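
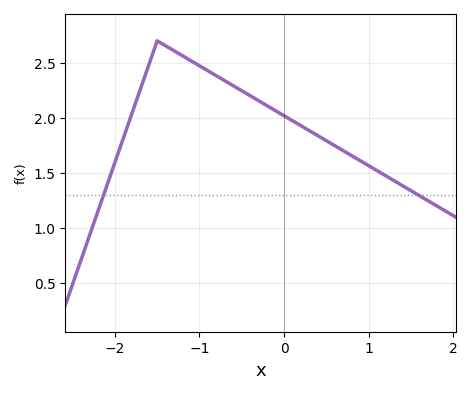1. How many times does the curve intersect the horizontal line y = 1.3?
2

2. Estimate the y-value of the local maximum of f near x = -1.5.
2.7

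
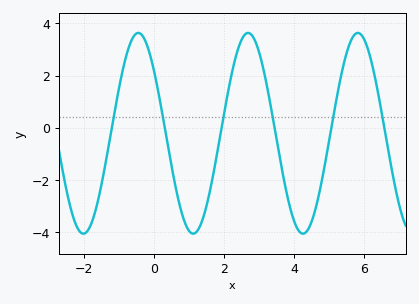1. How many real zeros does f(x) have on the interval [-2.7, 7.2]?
6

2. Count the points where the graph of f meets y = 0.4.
6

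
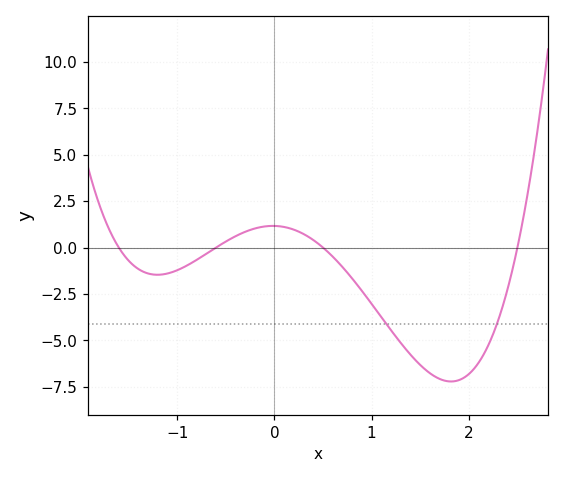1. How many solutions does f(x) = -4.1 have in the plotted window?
2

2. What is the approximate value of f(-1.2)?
-1.5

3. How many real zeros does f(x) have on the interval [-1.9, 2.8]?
4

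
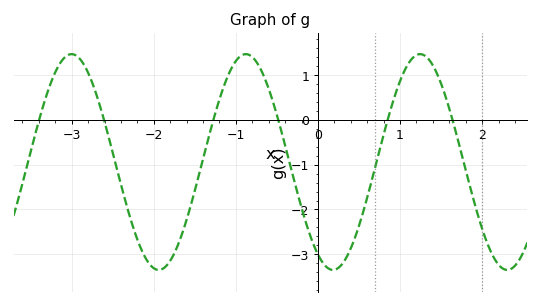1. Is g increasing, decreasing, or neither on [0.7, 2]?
neither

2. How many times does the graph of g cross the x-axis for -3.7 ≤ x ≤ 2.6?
6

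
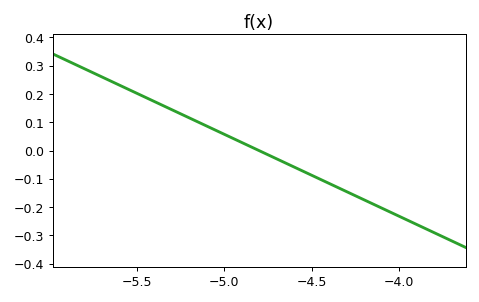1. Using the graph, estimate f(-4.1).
-0.2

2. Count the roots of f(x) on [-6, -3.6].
1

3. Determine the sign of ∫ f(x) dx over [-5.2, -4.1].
negative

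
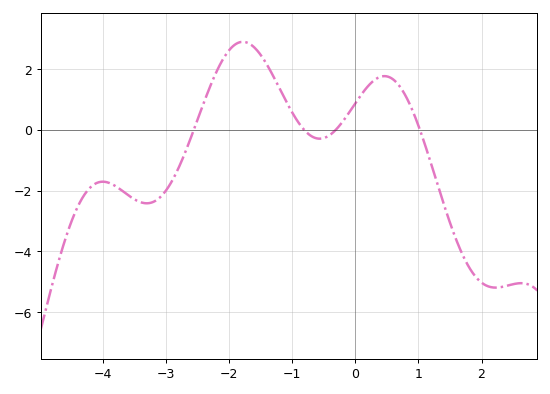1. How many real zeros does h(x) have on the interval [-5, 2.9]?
4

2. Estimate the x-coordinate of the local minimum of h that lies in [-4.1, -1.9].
-3.31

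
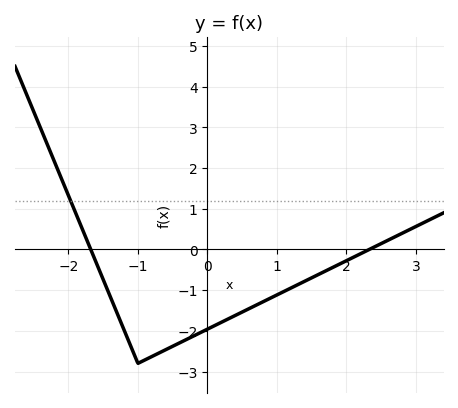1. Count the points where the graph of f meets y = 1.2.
1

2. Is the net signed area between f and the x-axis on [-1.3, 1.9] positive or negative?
negative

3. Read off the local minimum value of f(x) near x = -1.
-2.8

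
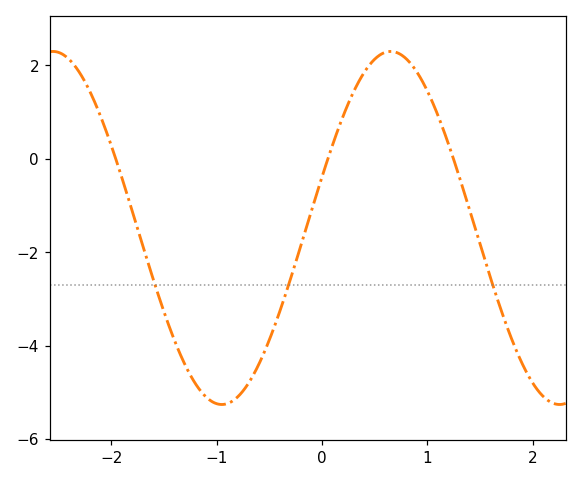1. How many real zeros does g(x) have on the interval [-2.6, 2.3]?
3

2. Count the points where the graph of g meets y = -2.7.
3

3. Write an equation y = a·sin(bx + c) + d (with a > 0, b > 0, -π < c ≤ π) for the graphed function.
y = 3.78sin(2x + 0.29) - 1.48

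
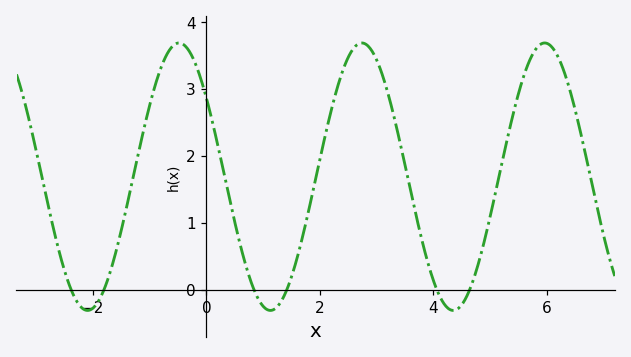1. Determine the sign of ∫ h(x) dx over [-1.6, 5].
positive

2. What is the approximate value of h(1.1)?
-0.307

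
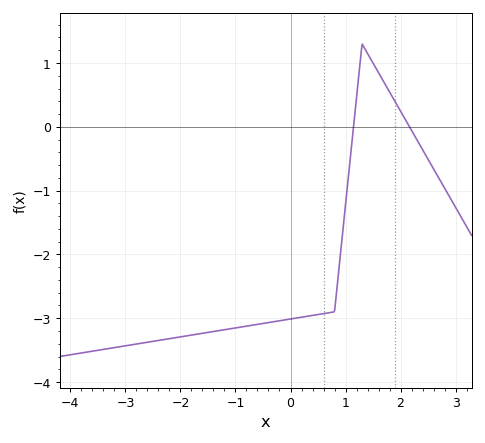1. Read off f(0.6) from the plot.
-2.93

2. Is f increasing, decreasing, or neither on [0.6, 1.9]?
neither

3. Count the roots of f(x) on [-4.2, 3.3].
2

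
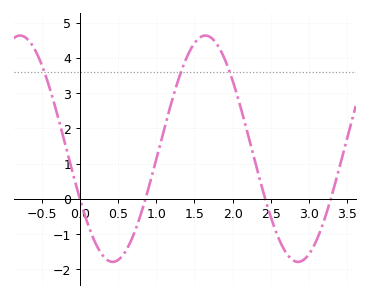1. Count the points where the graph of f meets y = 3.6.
3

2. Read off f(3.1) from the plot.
-1.17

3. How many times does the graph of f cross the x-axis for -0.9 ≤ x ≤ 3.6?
4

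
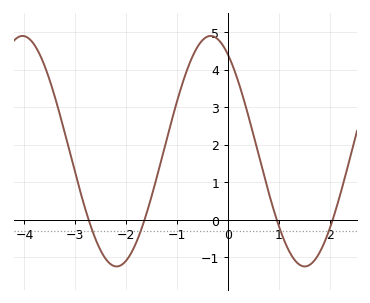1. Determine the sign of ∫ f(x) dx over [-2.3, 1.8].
positive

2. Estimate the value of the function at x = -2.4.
-1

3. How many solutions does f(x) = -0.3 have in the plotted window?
4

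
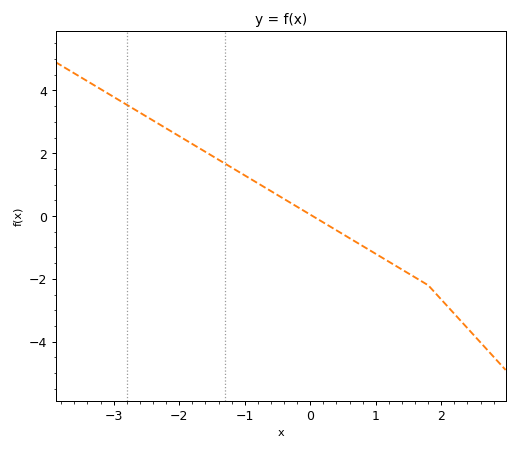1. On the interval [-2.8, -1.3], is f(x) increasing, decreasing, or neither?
decreasing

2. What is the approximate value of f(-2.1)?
2.6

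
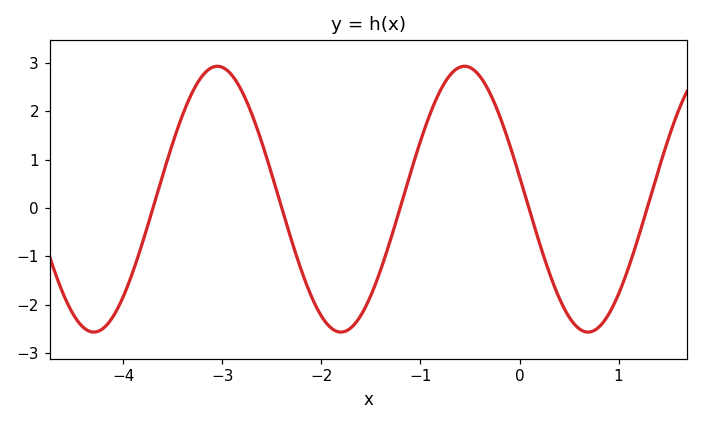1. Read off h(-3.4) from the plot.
1.9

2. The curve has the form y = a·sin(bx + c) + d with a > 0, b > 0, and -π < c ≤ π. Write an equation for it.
y = 2.75sin(2.5x + 3) + 0.18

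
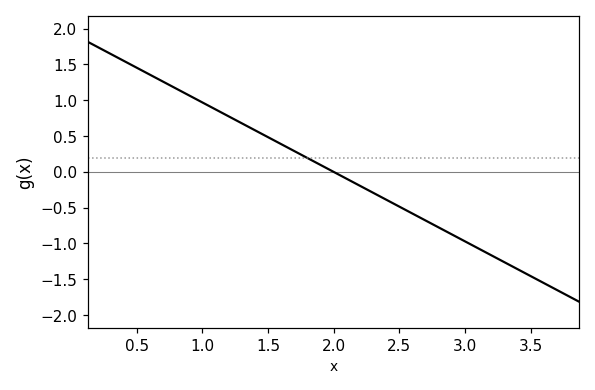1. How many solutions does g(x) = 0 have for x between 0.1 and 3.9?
1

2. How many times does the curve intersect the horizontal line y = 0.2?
1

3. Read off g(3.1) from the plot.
-1.07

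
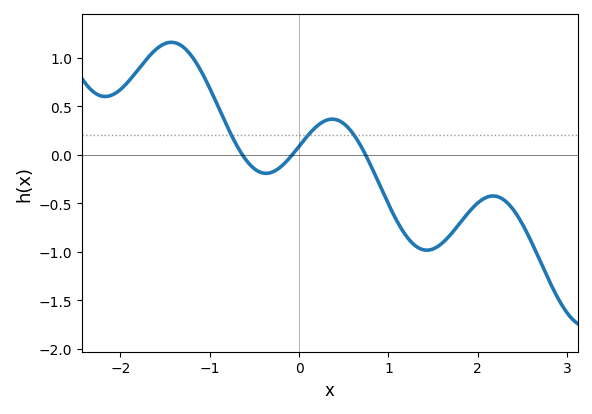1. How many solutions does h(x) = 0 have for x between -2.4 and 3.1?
3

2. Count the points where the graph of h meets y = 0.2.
3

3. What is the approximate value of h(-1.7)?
1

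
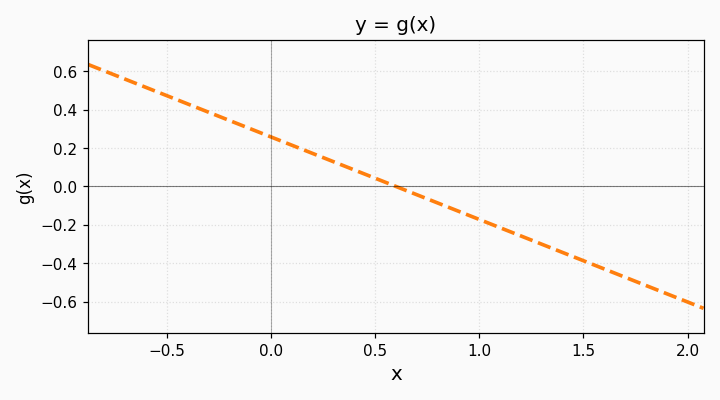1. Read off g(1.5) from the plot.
-0.387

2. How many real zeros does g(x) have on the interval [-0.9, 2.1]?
1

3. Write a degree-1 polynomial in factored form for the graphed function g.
y = -0.43(x - 0.6)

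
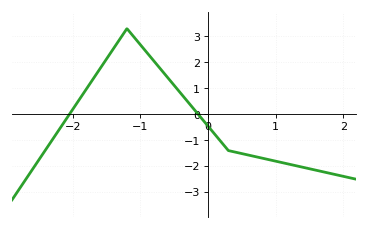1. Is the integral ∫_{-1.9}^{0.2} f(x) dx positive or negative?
positive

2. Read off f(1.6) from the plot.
-2.2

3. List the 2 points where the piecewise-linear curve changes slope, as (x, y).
(-1.2, 3.3); (0.3, -1.4)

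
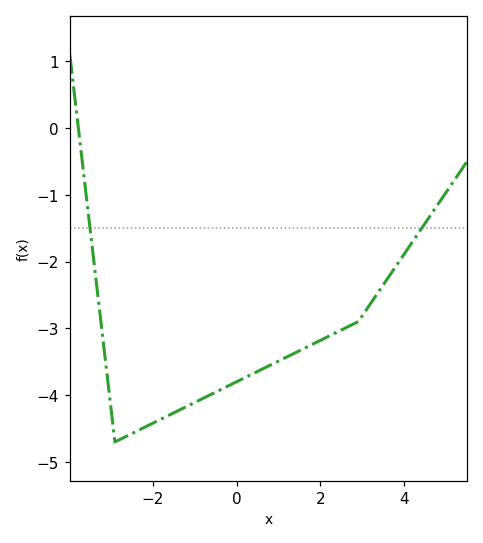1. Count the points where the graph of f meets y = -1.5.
2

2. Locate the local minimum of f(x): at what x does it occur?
-2.9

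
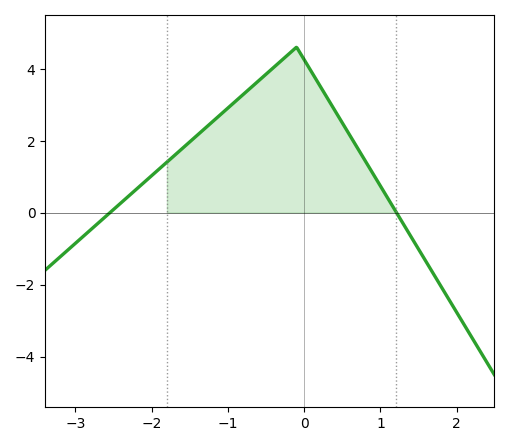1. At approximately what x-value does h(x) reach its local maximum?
-0.1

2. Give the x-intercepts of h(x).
-2.5, 1.2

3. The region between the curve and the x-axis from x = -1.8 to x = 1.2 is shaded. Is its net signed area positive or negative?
positive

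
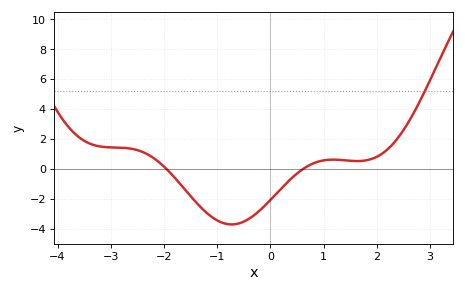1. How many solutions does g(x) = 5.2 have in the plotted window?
1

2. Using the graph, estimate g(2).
0.807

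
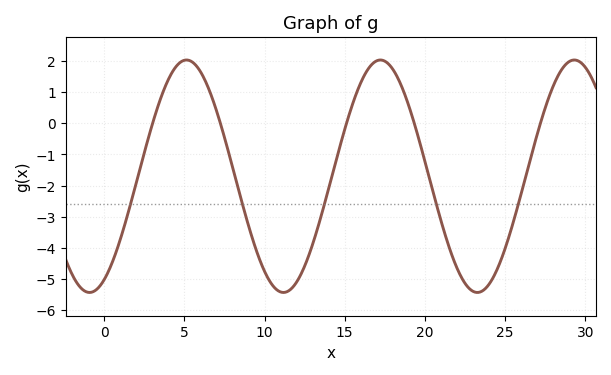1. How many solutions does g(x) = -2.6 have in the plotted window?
5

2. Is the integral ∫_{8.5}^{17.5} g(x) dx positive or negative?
negative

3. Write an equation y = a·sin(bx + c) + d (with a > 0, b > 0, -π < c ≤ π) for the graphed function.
y = 3.73sin(0.52x - 1.1) - 1.7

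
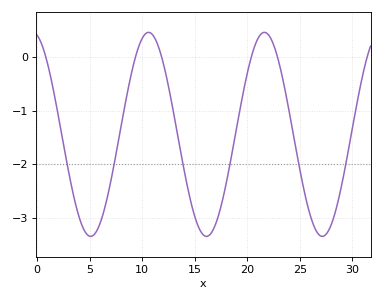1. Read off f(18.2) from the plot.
-2.15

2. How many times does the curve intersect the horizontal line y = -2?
6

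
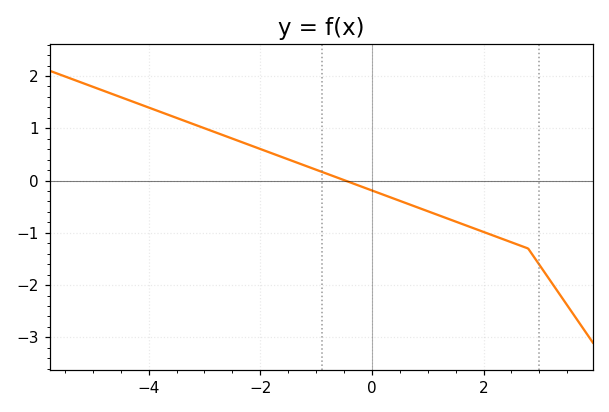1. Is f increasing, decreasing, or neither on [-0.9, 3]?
decreasing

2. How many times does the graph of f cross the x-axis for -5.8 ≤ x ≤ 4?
1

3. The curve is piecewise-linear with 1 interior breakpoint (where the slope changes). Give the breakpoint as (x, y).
(2.8, -1.3)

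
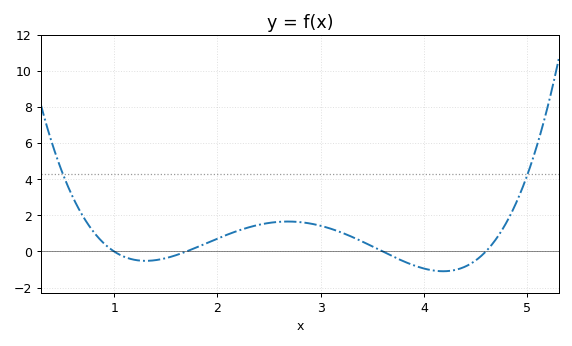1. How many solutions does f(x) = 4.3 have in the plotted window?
2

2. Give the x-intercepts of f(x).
1, 1.7, 3.6, 4.6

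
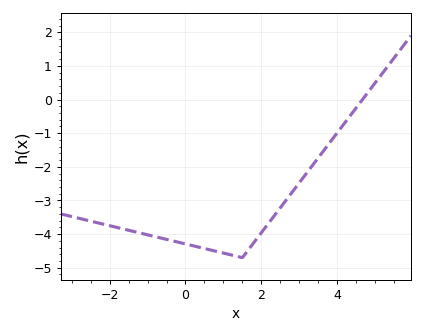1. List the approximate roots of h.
4.6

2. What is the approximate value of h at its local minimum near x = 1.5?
-4.7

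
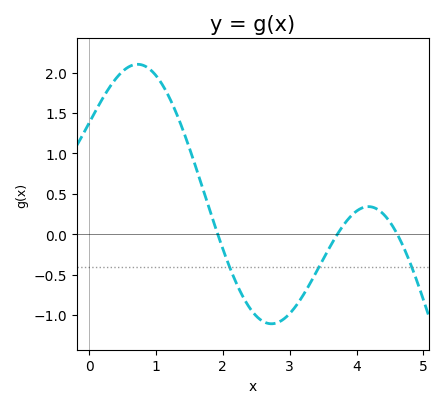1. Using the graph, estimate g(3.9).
0.21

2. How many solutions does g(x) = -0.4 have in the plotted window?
3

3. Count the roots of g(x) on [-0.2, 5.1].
3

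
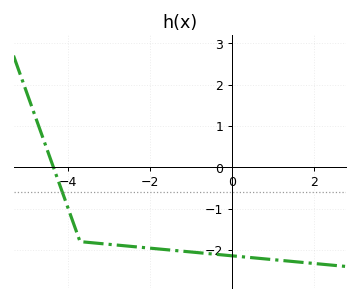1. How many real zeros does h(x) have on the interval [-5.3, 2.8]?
1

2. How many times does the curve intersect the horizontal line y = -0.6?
1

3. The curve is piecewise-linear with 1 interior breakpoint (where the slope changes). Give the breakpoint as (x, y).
(-3.7, -1.8)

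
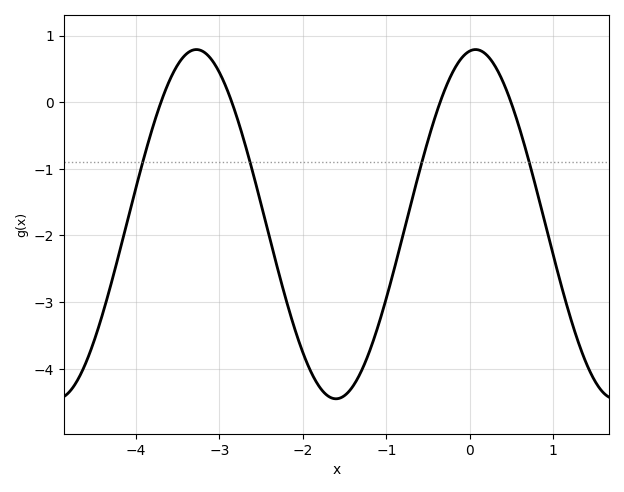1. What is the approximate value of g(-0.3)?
0.2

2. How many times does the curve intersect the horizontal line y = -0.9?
4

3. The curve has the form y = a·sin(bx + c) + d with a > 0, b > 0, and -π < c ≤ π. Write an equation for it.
y = 2.62sin(1.9x + 1.4) - 1.83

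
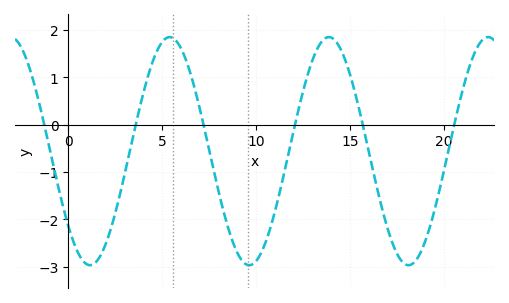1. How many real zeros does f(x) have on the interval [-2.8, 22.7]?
6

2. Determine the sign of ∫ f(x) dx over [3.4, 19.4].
negative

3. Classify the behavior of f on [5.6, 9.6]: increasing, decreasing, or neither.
decreasing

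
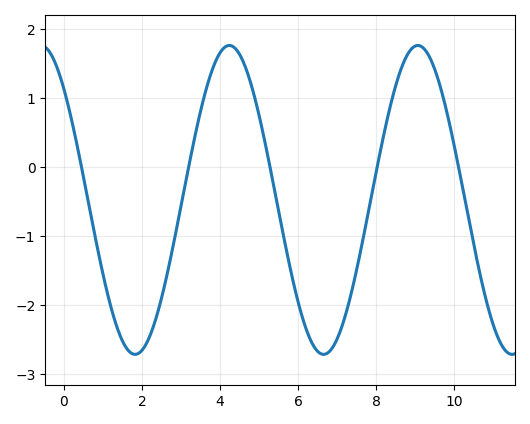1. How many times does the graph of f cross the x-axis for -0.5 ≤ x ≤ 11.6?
5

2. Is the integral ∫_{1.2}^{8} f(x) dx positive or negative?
negative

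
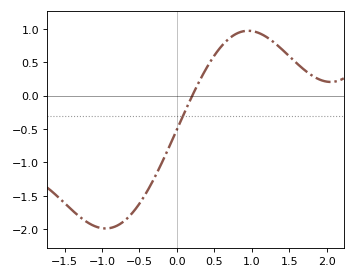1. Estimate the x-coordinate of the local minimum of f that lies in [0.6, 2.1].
2.05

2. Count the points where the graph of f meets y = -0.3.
1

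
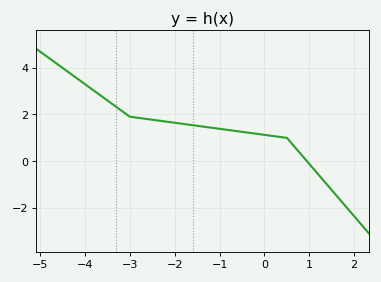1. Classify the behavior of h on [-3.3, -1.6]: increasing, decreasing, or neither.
decreasing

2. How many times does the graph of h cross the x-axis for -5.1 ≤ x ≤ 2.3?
1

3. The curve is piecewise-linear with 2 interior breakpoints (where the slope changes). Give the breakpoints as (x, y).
(-3, 1.9); (0.5, 1)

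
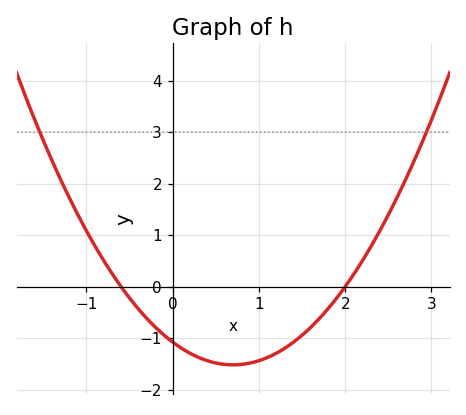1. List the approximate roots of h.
-0.6, 2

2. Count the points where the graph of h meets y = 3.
2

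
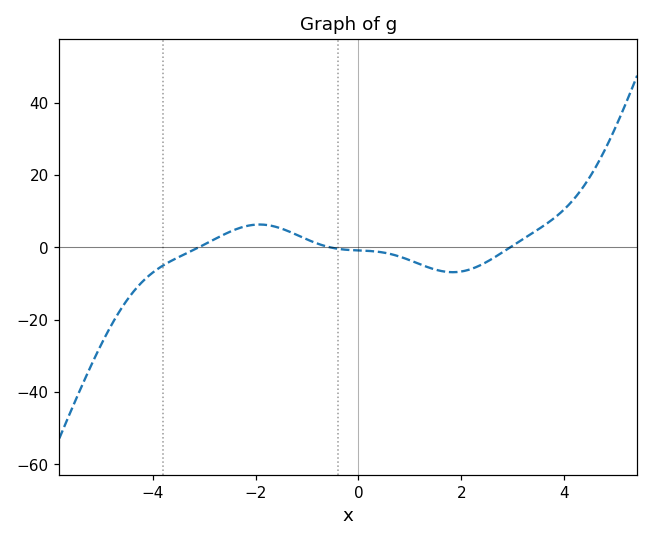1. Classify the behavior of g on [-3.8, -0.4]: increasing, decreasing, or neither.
neither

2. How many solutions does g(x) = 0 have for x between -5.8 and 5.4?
3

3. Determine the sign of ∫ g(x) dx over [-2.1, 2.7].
negative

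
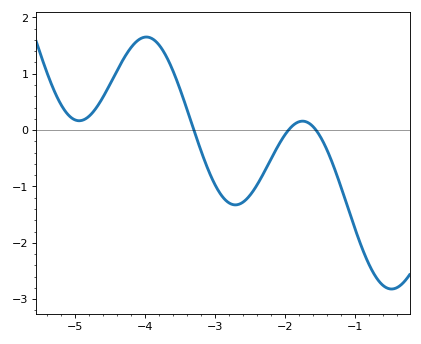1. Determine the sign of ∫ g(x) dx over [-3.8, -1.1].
negative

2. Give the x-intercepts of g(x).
-3.3, -1.95, -1.56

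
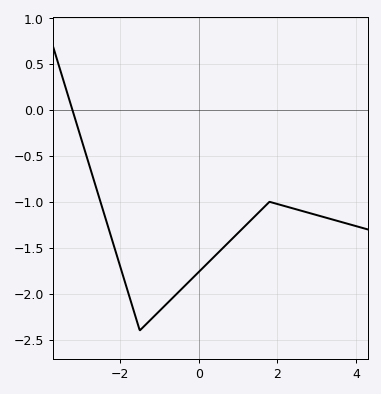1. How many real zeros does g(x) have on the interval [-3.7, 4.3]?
1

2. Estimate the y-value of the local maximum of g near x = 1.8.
-1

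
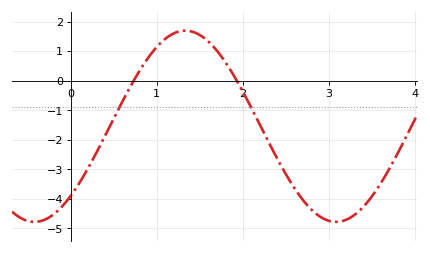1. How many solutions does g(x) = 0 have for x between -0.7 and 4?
2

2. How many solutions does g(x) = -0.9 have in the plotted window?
2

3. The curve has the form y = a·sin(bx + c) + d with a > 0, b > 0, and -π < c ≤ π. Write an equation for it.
y = 3.24sin(1.79x - 0.812) - 1.55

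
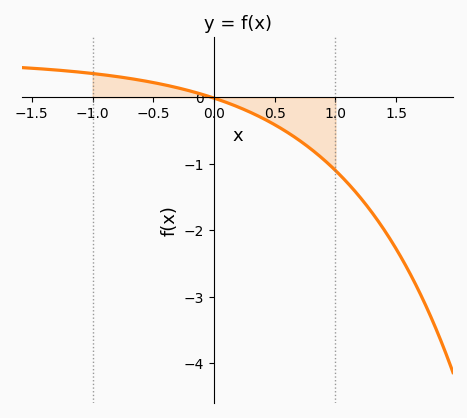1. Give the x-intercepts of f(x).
-0.017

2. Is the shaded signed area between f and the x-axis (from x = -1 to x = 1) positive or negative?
negative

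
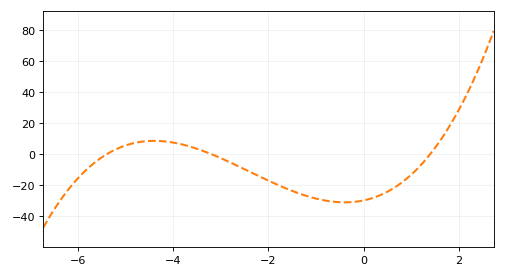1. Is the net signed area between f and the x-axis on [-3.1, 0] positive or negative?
negative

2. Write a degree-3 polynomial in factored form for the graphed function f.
y = 1.23(x + 5.4)(x + 3.2)(x - 1.4)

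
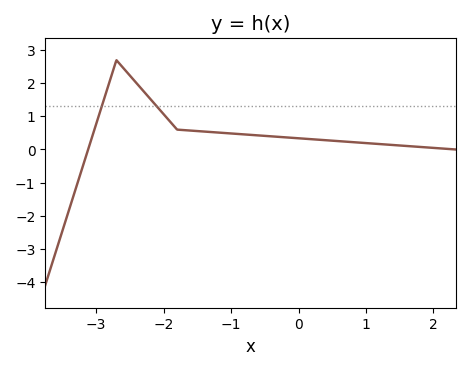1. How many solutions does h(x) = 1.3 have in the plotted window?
2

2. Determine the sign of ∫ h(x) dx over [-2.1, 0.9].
positive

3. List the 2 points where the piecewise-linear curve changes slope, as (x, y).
(-2.7, 2.7); (-1.8, 0.6)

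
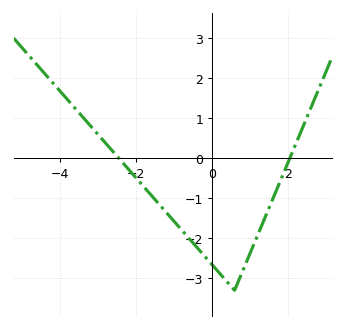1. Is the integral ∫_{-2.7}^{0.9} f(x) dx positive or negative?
negative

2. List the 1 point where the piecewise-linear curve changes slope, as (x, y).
(0.6, -3.3)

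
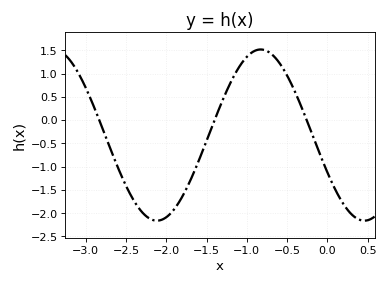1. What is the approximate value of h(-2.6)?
-1.02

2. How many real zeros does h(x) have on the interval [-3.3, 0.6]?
3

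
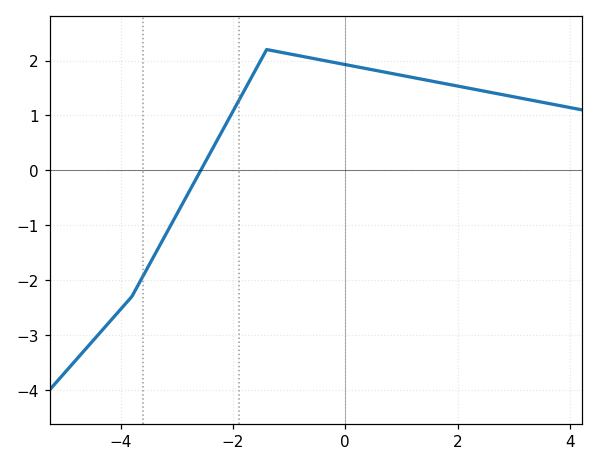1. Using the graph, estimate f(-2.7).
-0.2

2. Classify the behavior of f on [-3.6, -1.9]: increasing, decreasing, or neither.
increasing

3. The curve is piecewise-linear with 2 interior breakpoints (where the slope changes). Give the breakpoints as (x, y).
(-3.8, -2.3); (-1.4, 2.2)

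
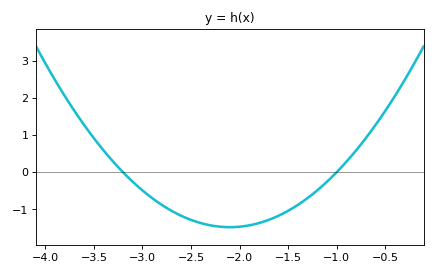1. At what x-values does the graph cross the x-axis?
-3.2, -1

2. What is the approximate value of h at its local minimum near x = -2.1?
-1.48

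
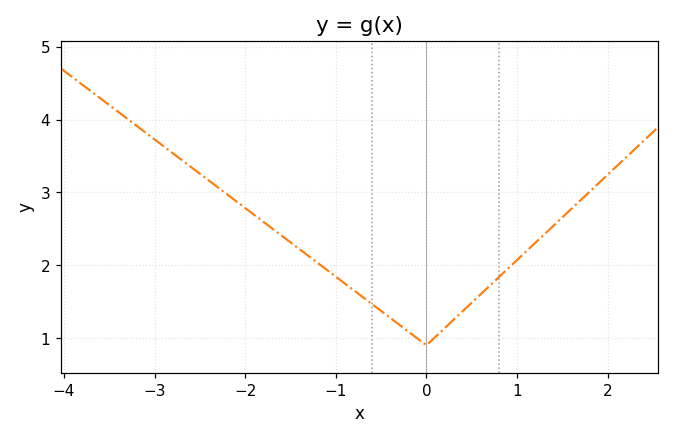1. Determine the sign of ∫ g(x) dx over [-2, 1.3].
positive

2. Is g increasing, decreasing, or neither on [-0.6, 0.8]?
neither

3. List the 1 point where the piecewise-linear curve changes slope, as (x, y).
(0, 0.9)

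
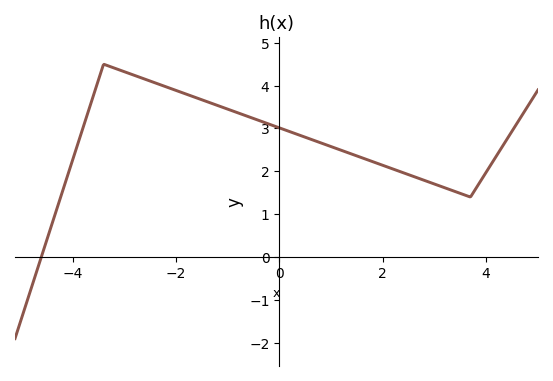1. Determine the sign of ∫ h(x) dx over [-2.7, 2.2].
positive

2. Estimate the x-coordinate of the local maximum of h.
-3.4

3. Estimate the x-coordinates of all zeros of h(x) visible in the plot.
-4.6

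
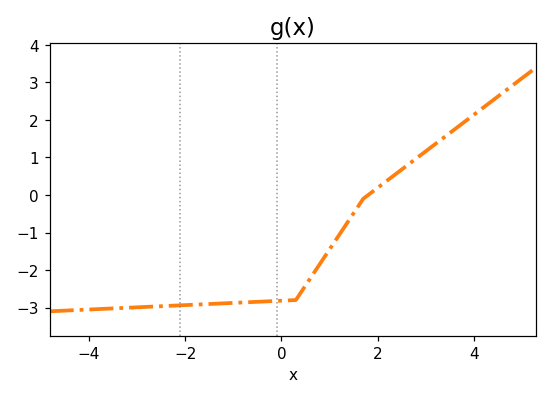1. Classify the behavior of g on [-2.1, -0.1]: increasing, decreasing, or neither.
increasing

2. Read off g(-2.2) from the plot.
-2.9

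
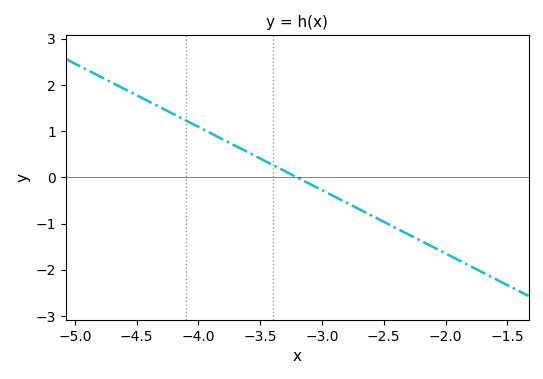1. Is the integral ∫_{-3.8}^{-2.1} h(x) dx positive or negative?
negative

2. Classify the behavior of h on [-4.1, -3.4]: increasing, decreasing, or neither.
decreasing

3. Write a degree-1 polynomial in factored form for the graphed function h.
y = -1.37(x + 3.2)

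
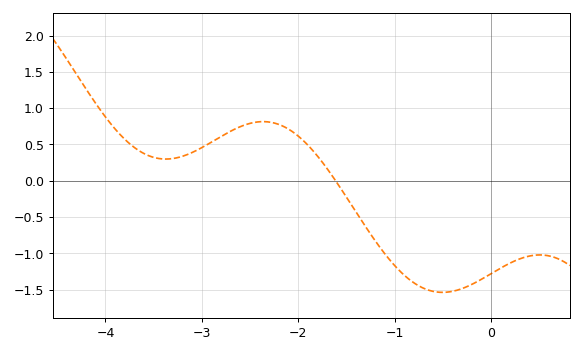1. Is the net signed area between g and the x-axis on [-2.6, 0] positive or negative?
negative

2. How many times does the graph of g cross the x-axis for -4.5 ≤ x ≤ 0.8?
1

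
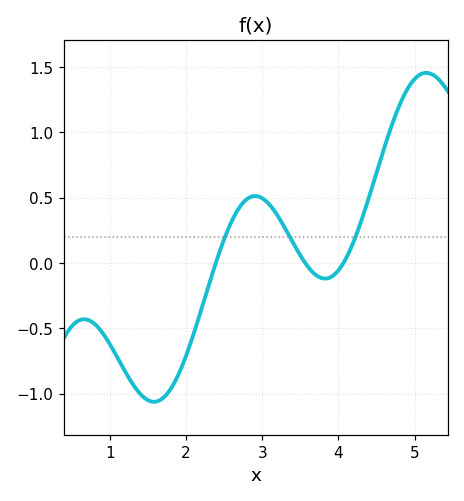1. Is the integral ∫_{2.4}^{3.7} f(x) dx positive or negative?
positive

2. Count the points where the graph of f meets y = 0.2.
3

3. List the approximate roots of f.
2.39, 3.56, 4.07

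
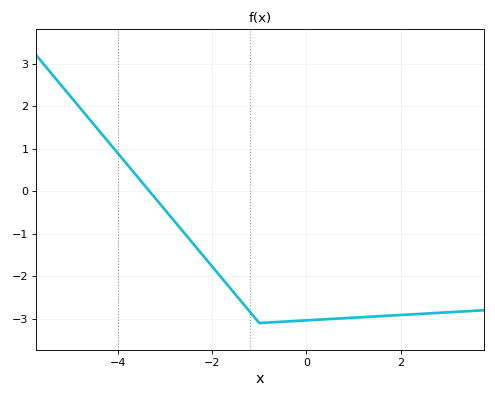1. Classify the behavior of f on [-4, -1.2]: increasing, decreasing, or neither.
decreasing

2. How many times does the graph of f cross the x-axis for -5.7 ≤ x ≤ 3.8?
1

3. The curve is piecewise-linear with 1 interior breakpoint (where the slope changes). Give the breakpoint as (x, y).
(-1, -3.1)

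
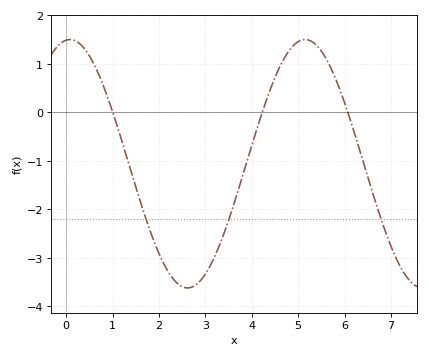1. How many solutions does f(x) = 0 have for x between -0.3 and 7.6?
3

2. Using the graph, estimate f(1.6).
-1.8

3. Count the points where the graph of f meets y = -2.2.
3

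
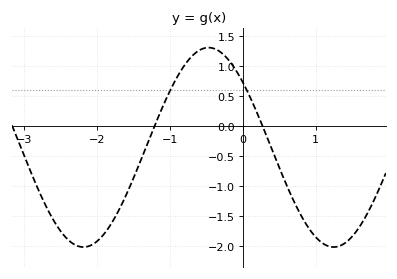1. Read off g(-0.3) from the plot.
1.23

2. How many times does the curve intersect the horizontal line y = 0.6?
2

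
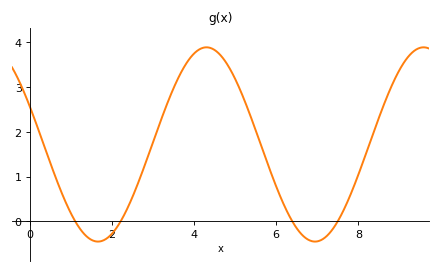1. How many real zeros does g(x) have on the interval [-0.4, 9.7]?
4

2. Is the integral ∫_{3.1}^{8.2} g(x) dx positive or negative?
positive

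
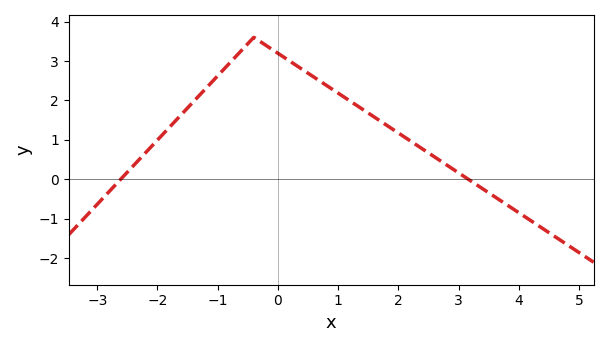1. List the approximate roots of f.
-2.61, 3.17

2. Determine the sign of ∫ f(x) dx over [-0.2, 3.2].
positive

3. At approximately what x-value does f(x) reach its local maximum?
-0.4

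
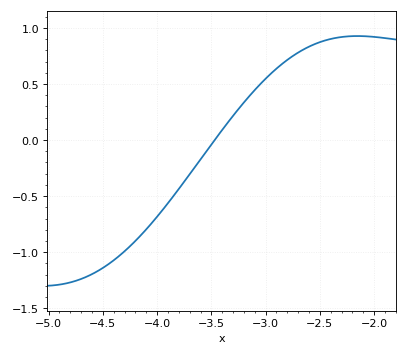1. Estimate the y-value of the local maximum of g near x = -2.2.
0.927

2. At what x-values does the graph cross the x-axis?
-3.47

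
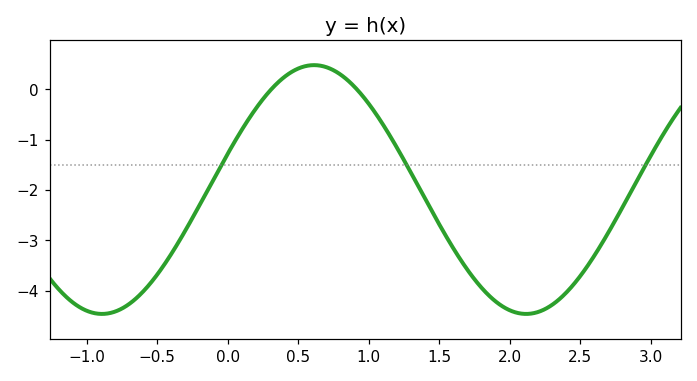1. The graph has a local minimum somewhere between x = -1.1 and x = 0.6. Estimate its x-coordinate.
-0.9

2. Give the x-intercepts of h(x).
0.3, 0.9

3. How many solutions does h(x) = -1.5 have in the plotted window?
3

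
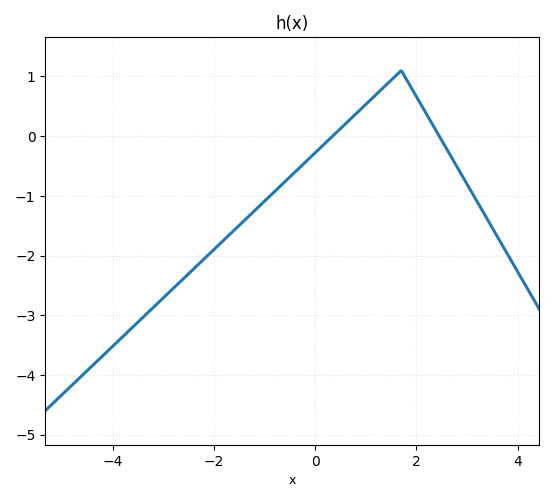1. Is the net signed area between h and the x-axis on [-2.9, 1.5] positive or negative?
negative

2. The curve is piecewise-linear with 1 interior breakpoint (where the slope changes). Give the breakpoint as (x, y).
(1.7, 1.1)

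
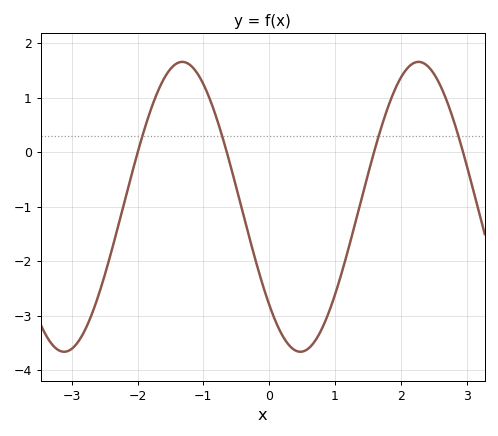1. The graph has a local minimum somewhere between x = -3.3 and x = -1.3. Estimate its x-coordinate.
-3.1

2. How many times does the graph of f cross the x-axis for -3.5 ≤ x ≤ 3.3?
4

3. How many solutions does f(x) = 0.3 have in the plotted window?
4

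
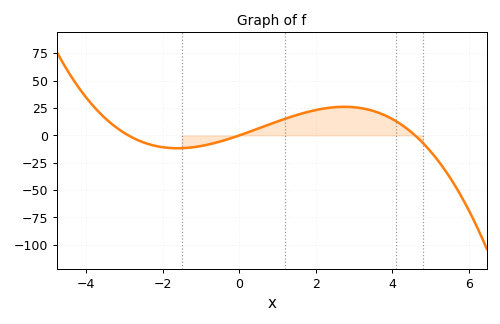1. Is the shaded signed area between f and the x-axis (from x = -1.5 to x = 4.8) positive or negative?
positive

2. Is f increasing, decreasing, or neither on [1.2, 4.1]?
neither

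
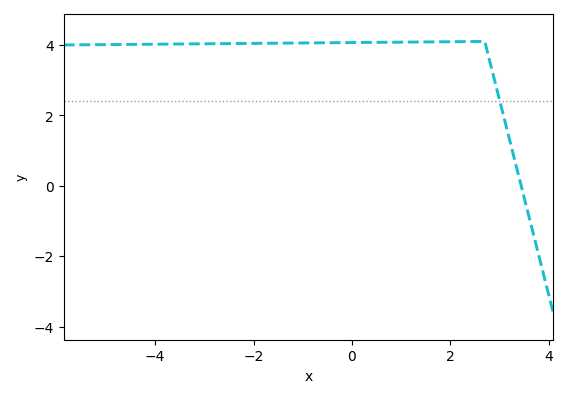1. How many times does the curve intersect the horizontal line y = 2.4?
1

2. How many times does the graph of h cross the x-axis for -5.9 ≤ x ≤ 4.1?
1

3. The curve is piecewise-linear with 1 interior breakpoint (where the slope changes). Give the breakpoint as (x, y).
(2.7, 4.1)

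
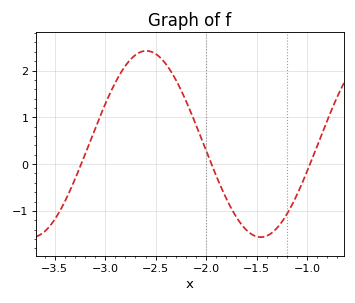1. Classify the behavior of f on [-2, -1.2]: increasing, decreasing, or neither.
neither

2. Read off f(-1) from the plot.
-0.158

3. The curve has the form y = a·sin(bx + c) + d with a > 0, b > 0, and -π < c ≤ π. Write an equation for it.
y = 1.99sin(2.77x + 2.47) + 0.43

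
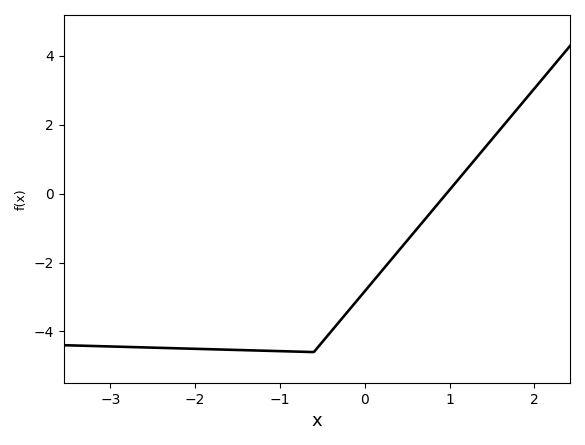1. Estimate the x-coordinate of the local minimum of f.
-0.601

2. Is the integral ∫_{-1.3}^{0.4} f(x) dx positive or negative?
negative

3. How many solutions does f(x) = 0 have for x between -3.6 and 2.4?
1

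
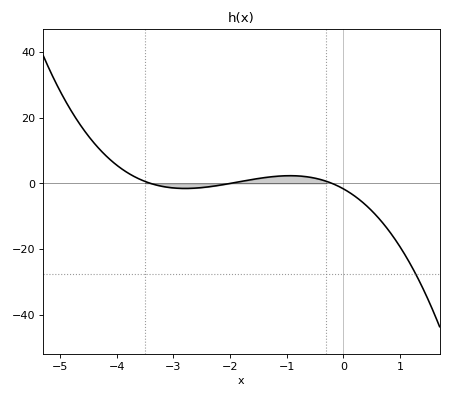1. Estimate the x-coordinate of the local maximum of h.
-0.94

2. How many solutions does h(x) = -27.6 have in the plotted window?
1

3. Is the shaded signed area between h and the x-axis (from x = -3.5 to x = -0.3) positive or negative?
positive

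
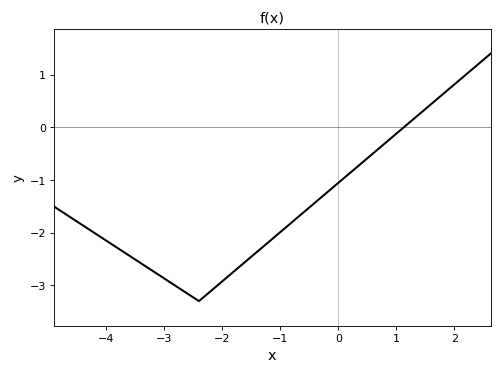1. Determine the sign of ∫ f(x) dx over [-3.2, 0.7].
negative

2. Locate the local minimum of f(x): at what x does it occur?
-2.4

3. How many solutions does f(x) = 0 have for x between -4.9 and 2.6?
1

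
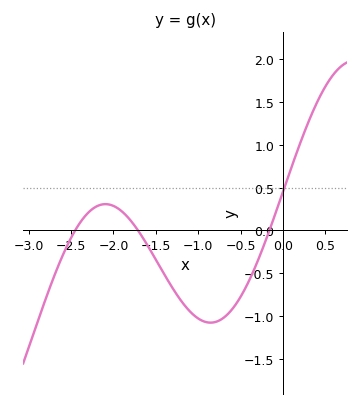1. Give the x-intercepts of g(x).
-2.5, -1.7, -0.2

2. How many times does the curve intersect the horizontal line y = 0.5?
1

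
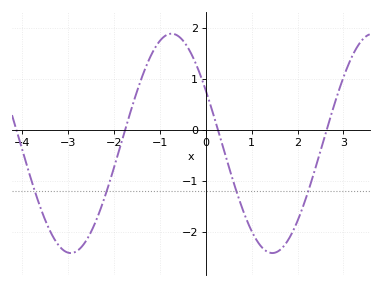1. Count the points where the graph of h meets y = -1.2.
4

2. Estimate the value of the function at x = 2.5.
-0.4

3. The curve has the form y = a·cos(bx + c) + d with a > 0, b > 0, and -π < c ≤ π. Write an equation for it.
y = 2.15cos(1.4x + 1.1) - 0.27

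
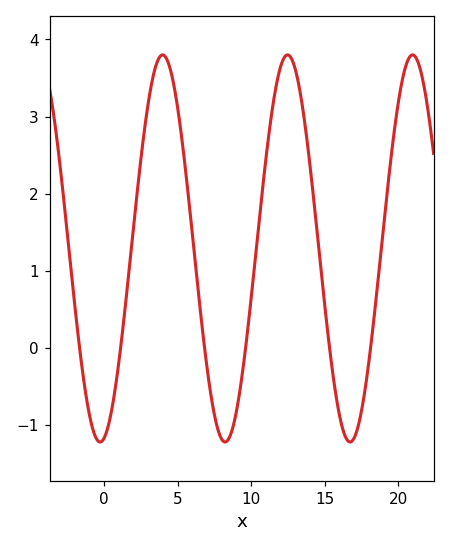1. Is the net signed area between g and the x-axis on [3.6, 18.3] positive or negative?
positive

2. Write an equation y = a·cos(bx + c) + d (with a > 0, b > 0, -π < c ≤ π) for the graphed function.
y = 2.51cos(0.74x - 2.95) + 1.29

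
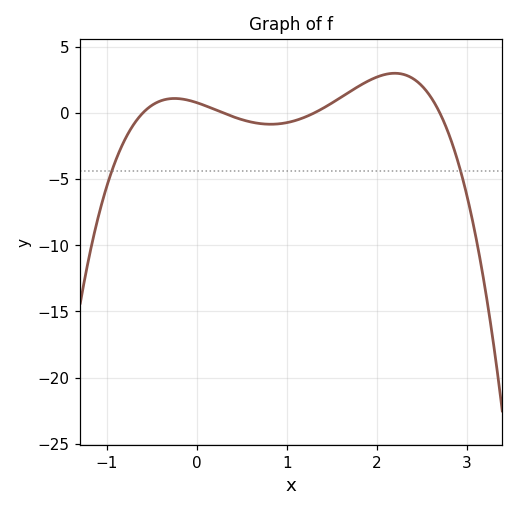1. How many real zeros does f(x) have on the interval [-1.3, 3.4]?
4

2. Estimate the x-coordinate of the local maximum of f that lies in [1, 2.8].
2.2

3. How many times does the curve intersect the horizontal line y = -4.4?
2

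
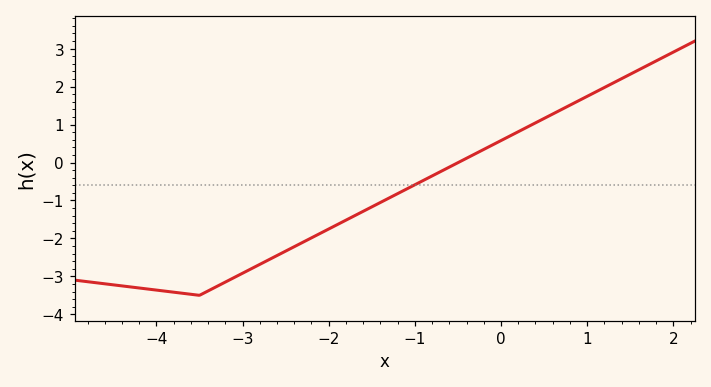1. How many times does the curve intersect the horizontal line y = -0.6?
1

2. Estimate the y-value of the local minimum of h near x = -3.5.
-3.5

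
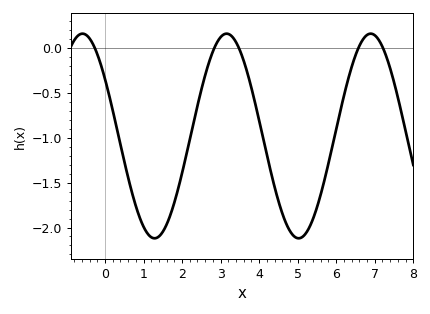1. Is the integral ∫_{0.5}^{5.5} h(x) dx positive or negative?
negative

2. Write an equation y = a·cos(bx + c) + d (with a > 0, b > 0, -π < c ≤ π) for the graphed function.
y = 1.14cos(1.68x + 0.982) - 0.98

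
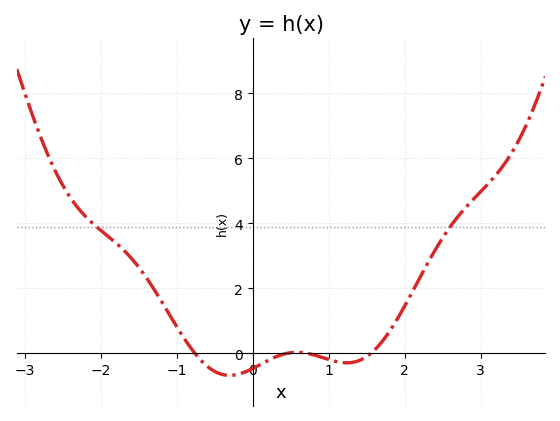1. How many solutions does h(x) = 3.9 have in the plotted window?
2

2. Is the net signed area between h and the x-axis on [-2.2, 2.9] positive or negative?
positive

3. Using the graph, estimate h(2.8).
4.4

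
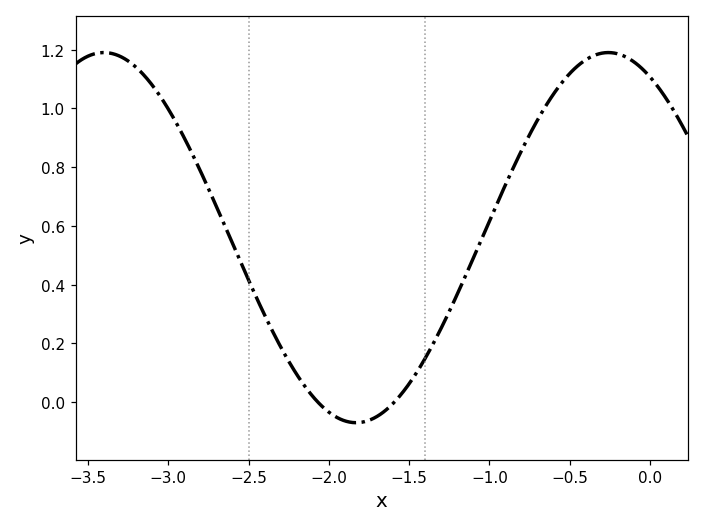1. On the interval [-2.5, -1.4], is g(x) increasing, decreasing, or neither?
neither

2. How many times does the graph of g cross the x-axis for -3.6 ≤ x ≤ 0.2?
2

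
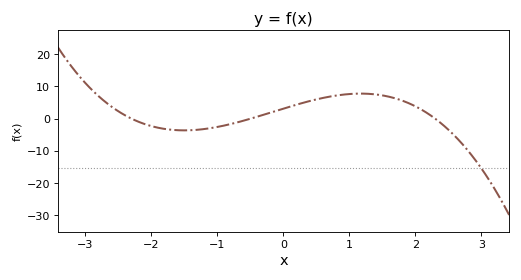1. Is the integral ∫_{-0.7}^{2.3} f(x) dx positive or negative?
positive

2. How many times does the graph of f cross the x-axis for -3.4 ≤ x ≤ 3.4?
3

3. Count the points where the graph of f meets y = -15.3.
1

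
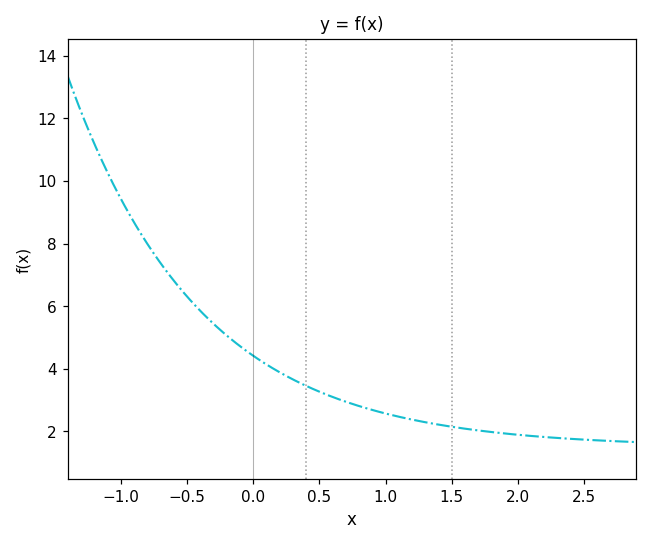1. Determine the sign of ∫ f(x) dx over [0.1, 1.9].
positive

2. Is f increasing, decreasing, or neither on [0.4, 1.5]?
decreasing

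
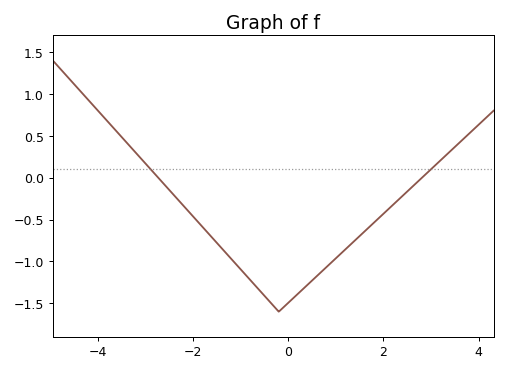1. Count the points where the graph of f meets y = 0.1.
2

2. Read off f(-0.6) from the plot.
-1.35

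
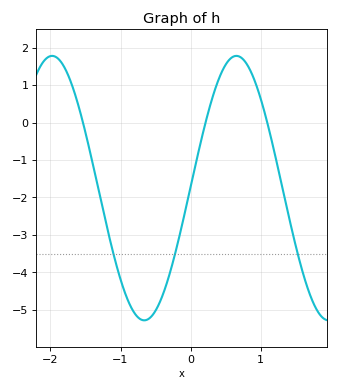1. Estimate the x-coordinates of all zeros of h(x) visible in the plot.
-1.54, 0.213, 1.09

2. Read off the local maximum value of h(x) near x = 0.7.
1.78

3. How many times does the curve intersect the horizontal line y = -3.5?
3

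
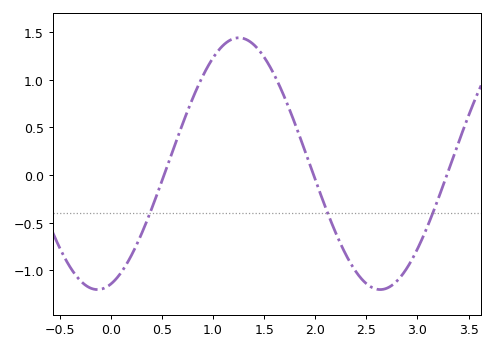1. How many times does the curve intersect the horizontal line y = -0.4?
3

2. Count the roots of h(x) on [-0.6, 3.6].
3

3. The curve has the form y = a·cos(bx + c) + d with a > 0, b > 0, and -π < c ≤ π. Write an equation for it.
y = 1.32cos(2.27x - 2.84) + 0.12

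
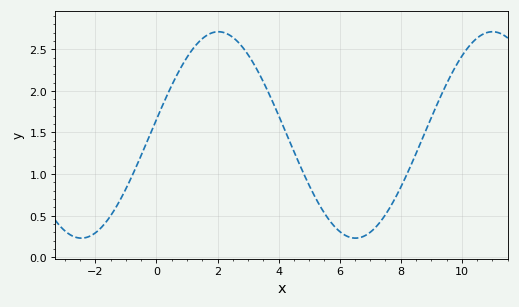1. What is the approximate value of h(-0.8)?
0.978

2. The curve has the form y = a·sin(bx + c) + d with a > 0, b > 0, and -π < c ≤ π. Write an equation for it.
y = 1.24sin(0.7x + 0.152) + 1.47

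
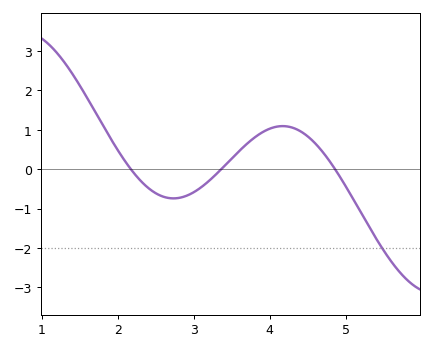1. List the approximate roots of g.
2.17, 3.36, 4.86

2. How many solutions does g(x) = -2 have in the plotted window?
1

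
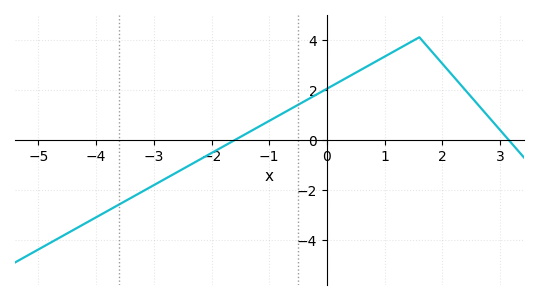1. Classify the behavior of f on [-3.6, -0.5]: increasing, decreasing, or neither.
increasing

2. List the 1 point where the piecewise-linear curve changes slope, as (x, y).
(1.6, 4.1)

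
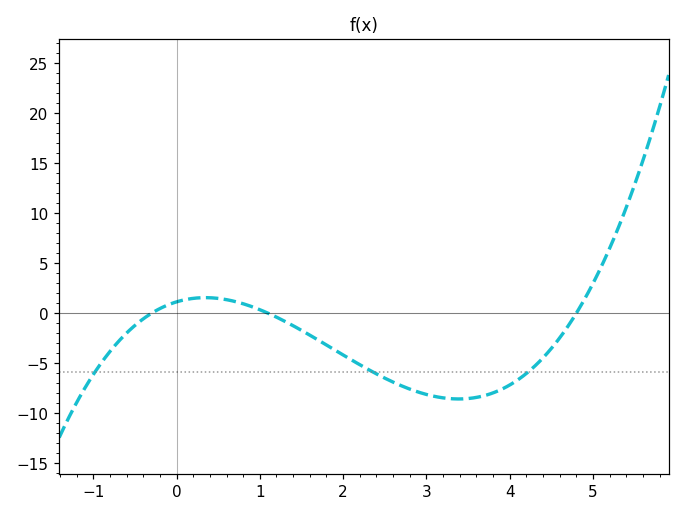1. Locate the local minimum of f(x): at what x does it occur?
3.4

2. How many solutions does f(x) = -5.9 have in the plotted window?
3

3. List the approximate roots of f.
-0.3, 1.1, 4.8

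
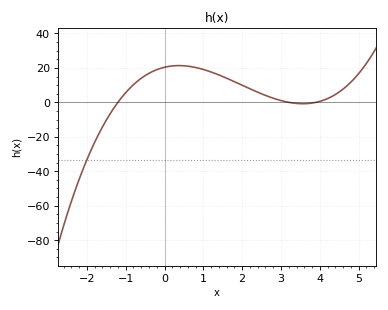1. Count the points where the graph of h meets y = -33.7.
1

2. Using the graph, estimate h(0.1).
20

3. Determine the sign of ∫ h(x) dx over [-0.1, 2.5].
positive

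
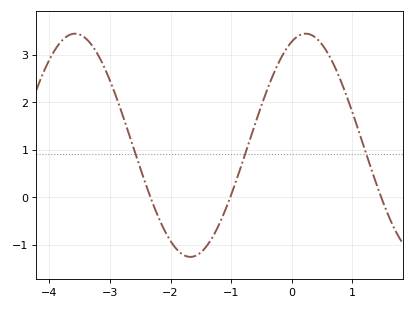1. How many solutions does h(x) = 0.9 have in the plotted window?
3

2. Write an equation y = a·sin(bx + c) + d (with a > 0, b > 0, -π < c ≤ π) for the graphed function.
y = 2.35sin(1.65x + 1.19) + 1.09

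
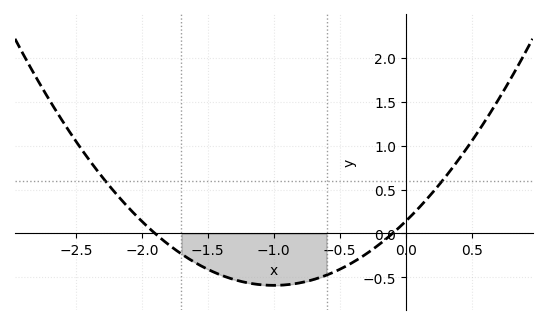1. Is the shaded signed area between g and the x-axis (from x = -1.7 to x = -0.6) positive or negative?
negative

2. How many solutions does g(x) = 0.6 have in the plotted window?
2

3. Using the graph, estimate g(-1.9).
0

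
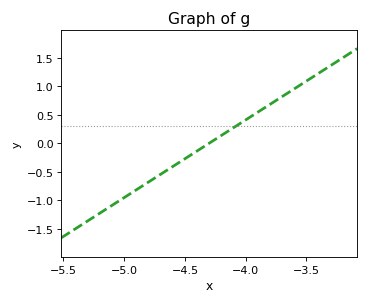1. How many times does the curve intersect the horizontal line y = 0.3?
1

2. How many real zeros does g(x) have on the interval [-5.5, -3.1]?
1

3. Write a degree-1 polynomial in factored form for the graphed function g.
y = 1.36(x + 4.3)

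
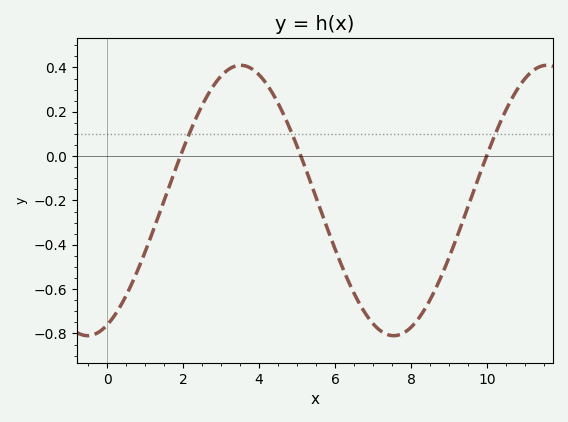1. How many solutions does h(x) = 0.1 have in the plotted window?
3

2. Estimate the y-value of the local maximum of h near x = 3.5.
0.4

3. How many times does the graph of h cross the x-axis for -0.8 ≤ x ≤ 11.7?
3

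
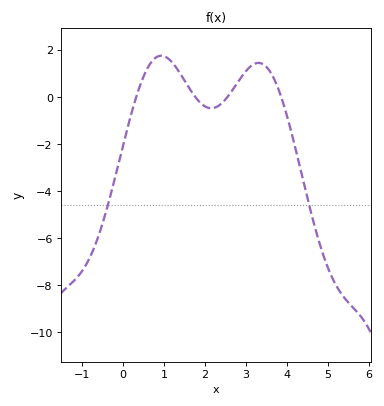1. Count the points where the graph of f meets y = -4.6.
2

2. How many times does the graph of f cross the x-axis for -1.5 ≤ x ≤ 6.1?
4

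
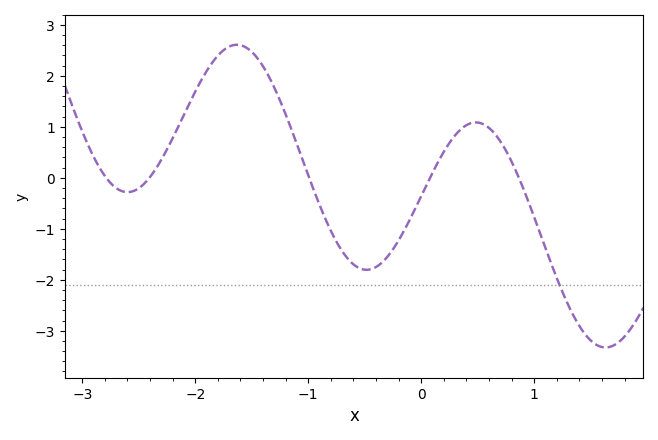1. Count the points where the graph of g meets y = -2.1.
1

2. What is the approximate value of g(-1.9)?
2.09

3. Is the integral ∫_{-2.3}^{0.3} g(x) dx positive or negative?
positive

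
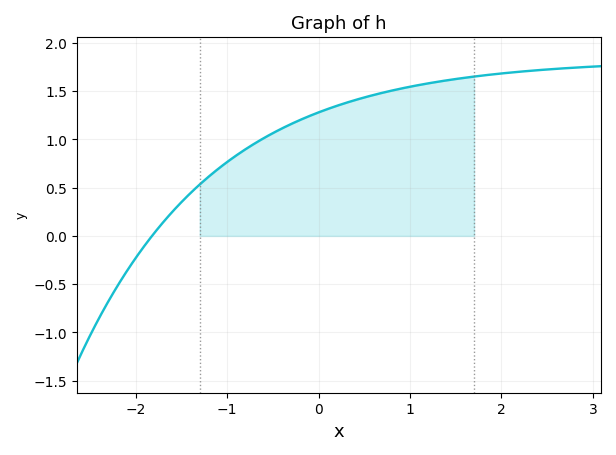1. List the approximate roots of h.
-1.8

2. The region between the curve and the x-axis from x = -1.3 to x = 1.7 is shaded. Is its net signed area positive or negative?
positive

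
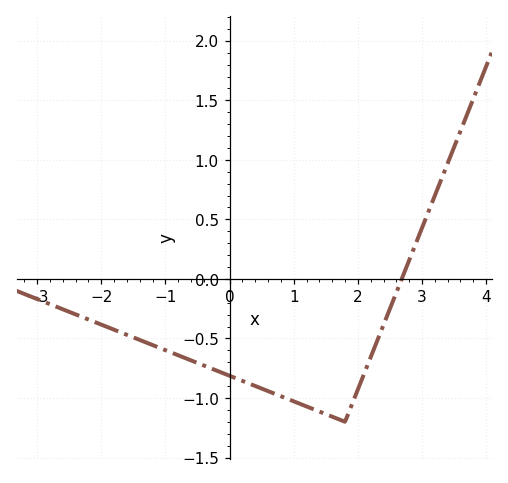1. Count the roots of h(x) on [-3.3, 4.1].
1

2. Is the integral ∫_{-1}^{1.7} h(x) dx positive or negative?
negative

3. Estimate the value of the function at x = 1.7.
-1.2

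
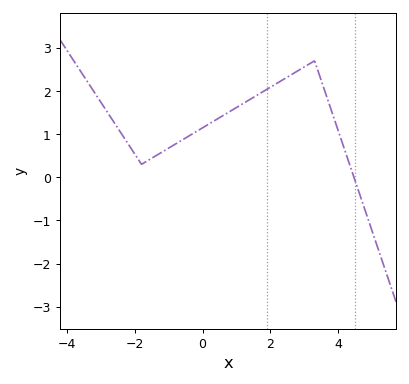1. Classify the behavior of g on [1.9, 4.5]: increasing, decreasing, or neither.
neither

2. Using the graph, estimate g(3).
2.6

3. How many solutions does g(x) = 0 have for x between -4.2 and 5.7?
1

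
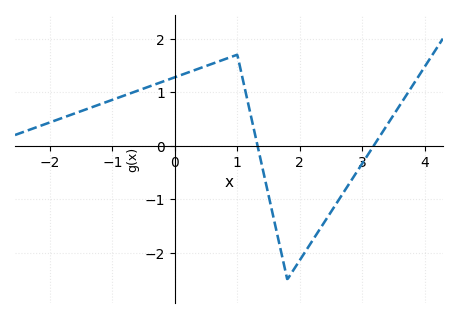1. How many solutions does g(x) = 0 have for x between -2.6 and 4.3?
2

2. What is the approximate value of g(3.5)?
0.6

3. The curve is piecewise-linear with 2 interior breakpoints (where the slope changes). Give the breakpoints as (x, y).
(1, 1.7); (1.8, -2.5)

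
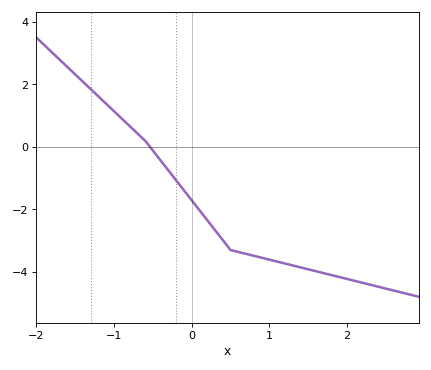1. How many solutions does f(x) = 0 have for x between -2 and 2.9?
1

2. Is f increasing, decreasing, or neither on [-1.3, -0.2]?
decreasing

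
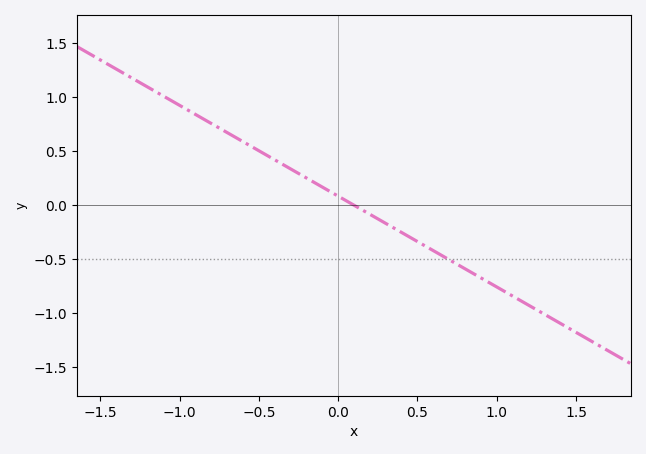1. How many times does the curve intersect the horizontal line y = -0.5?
1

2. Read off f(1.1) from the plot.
-0.85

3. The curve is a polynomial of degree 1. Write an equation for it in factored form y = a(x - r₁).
y = -0.84(x - 0.1)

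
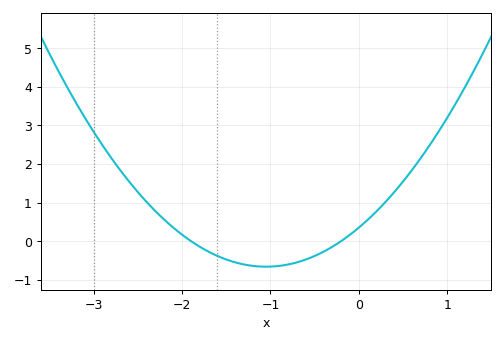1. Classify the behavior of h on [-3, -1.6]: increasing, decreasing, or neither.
decreasing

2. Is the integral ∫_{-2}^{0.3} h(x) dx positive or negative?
negative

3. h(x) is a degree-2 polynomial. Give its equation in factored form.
y = 0.92(x + 1.9)(x + 0.2)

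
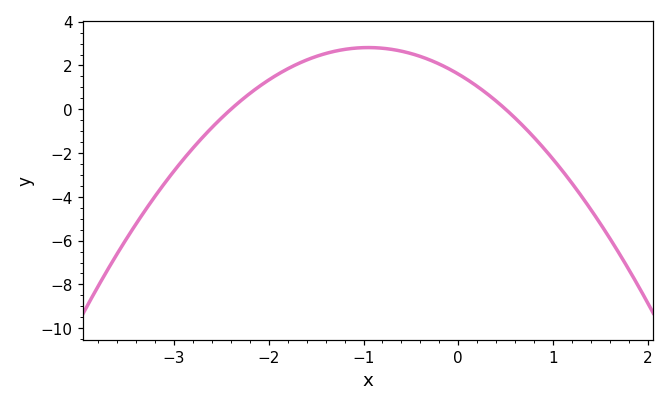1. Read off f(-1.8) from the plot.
1.8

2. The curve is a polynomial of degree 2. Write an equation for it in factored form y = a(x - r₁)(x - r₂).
y = -1.34(x + 2.4)(x - 0.5)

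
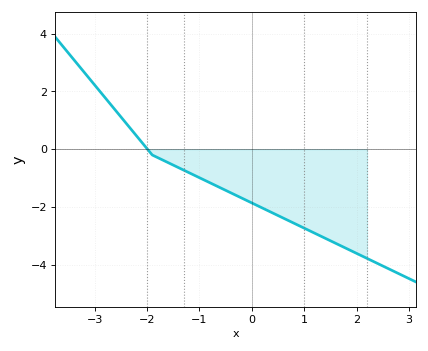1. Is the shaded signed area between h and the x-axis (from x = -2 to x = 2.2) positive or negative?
negative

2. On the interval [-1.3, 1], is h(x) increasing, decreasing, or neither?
decreasing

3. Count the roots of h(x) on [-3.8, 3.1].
1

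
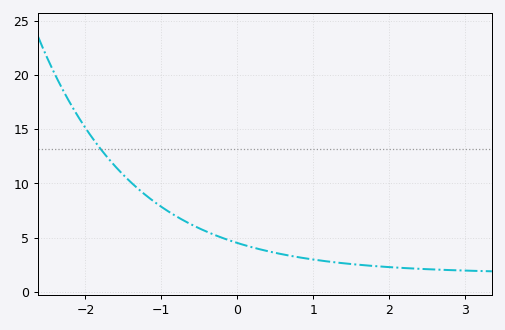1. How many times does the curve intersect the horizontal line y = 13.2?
1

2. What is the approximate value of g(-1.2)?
9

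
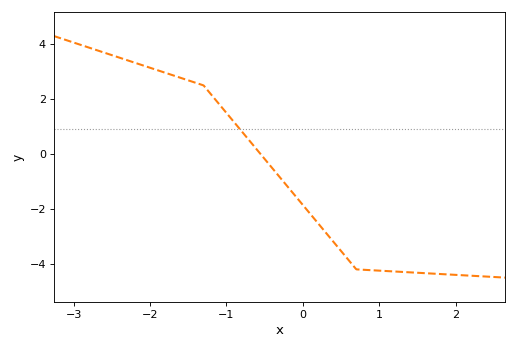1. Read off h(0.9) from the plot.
-4.23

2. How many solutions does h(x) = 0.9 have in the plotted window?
1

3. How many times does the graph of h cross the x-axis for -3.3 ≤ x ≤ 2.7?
1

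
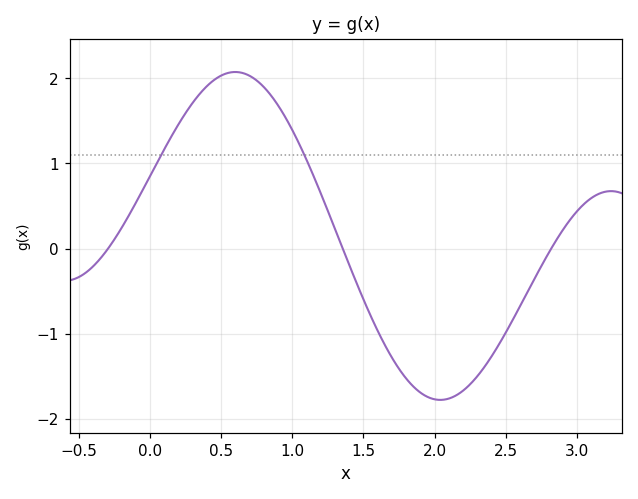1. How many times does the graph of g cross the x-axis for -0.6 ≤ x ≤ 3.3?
3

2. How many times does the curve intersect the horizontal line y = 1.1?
2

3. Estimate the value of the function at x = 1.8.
-1.5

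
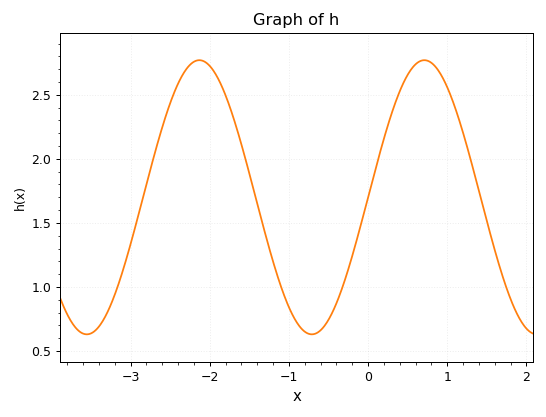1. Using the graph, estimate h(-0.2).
1.25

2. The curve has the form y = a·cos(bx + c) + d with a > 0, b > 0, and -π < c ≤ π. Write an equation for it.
y = 1.07cos(2.2x - 1.6) + 1.7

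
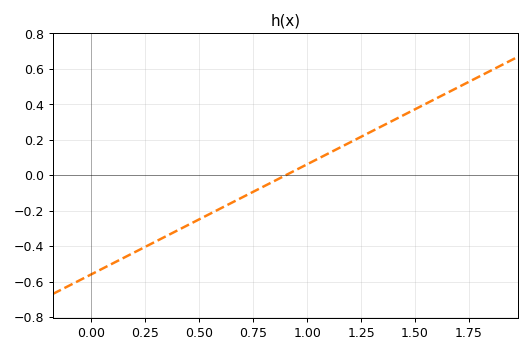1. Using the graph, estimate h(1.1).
0.124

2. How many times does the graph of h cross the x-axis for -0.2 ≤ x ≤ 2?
1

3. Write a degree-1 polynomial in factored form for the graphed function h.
y = 0.62(x - 0.9)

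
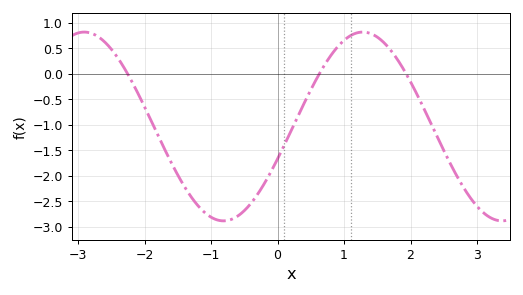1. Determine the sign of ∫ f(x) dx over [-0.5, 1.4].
negative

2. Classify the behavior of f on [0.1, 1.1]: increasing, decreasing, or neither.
increasing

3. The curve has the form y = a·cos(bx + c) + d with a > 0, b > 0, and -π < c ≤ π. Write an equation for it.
y = 1.85cos(1.5x - 1.92) - 1.03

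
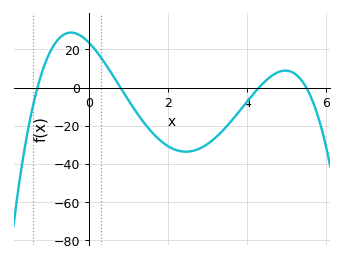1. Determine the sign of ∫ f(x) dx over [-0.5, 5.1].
negative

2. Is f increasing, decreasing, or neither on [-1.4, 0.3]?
neither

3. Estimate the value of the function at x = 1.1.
-9.73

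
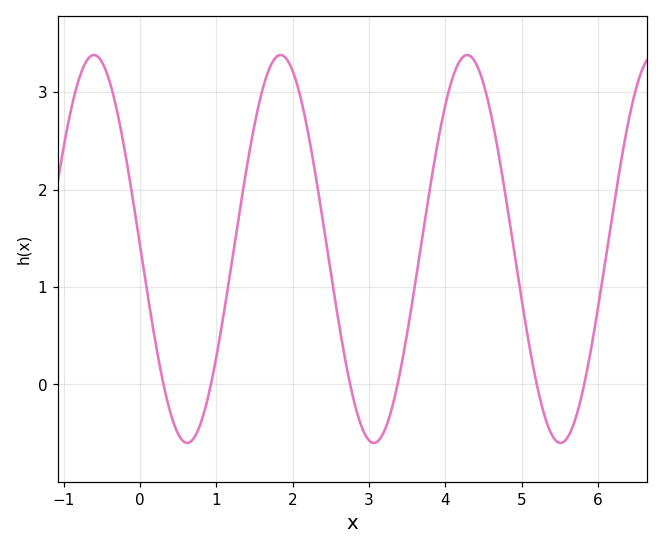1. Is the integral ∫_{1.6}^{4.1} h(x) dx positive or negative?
positive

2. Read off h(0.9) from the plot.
-0.104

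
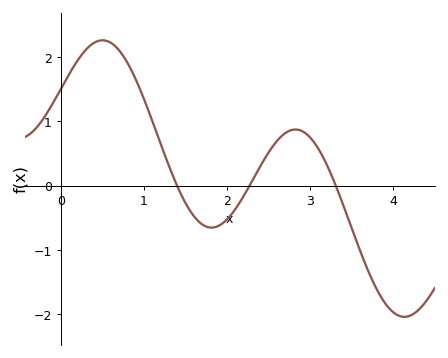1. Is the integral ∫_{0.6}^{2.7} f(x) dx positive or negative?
positive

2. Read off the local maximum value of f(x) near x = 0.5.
2.3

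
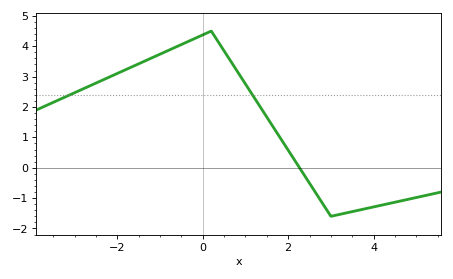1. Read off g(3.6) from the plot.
-1.4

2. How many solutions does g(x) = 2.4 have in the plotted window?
2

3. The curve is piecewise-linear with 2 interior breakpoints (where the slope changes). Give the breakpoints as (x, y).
(0.2, 4.5); (3, -1.6)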